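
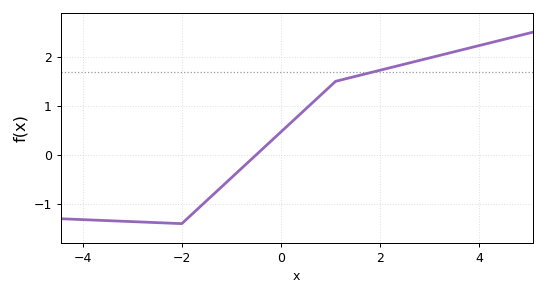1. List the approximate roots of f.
-0.6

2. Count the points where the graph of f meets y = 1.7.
1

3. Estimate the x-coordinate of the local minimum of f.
-2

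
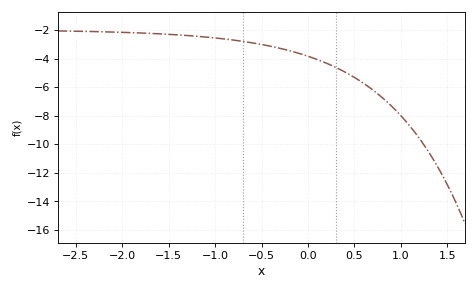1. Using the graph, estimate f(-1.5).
-2.4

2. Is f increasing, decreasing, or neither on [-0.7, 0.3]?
decreasing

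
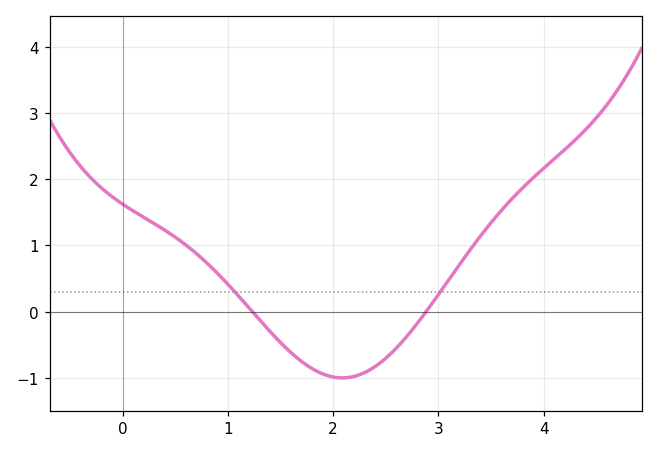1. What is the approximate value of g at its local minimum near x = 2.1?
-1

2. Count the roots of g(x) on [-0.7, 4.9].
2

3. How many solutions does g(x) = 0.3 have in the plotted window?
2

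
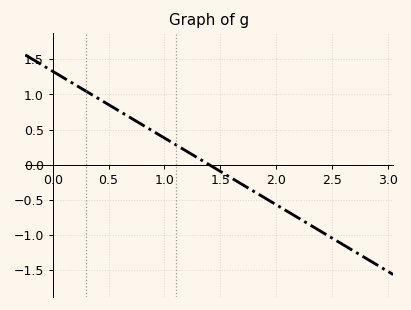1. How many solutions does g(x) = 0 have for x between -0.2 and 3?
1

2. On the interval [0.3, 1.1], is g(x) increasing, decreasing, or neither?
decreasing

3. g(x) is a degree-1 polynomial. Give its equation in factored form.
y = -0.95(x - 1.4)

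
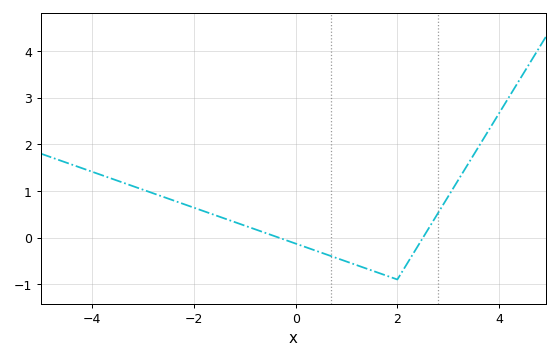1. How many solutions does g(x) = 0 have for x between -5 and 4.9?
2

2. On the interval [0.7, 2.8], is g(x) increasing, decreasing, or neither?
neither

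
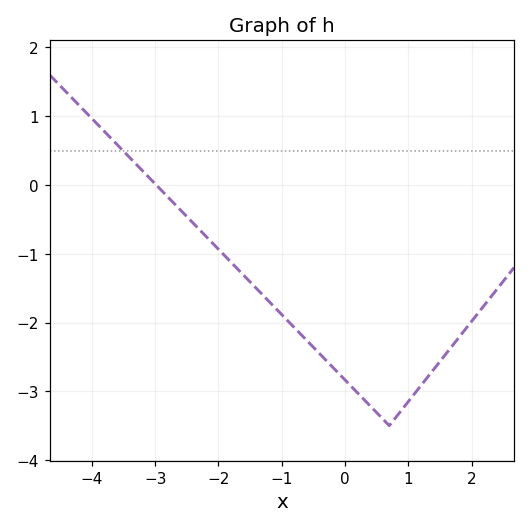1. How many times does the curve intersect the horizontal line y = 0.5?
1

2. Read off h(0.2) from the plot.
-3.02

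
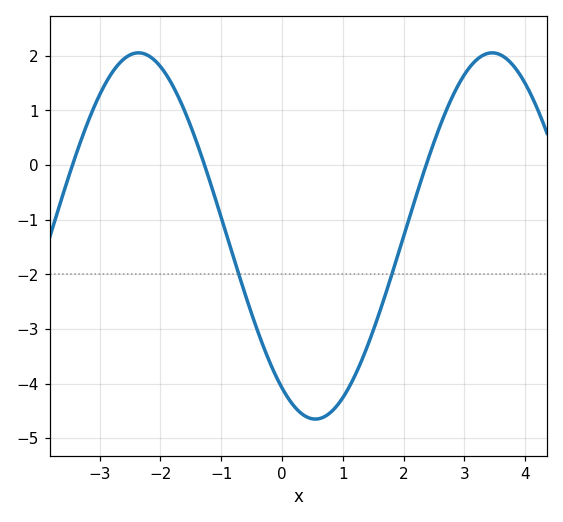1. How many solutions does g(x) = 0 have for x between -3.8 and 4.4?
3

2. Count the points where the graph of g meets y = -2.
2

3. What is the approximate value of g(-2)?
1.8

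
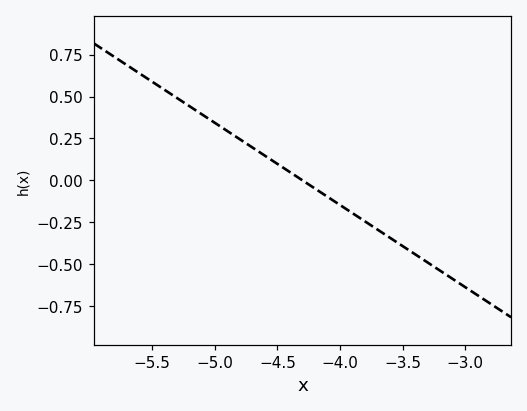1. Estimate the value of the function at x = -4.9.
0.3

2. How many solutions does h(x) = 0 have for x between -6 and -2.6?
1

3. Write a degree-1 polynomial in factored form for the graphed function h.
y = -0.49(x + 4.3)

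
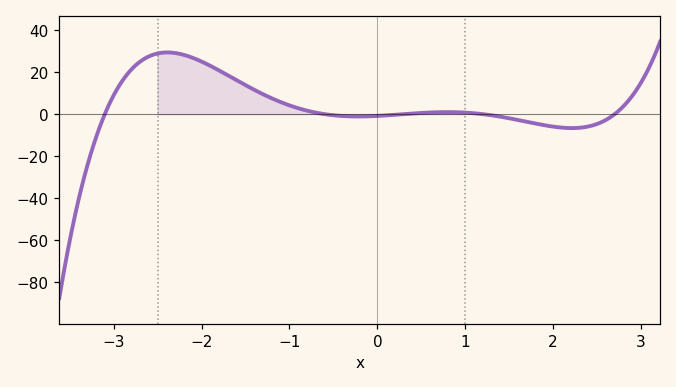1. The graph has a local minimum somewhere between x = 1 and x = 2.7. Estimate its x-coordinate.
2.2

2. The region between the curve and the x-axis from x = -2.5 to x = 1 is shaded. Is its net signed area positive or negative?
positive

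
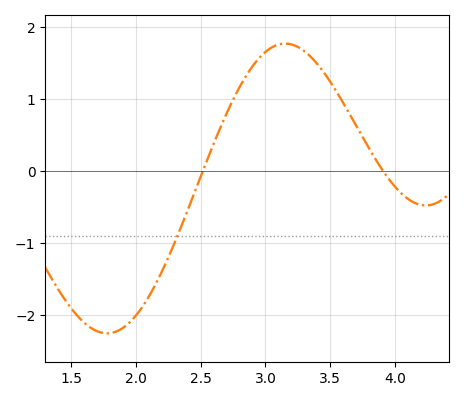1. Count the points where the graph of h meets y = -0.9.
1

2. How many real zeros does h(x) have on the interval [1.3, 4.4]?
2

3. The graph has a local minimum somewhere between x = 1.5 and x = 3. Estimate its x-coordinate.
1.8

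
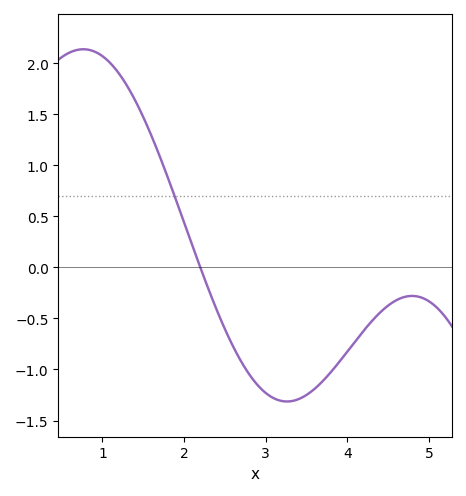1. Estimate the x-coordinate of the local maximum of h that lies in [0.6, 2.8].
0.767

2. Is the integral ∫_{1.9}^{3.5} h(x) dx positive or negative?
negative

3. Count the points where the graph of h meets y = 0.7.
1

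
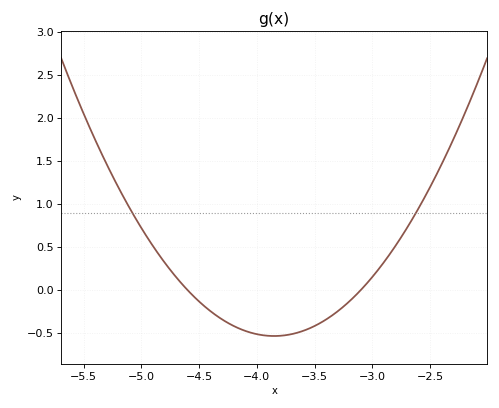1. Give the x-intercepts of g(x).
-4.6, -3.1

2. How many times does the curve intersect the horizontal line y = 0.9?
2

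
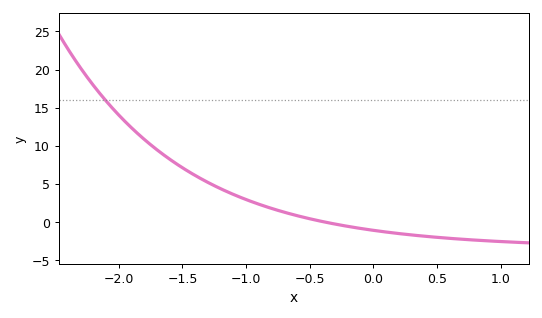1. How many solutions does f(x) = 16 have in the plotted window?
1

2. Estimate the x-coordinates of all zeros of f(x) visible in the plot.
-0.35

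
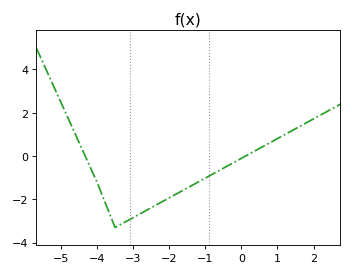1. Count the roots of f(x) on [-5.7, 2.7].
2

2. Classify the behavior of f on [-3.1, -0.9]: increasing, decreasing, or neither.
increasing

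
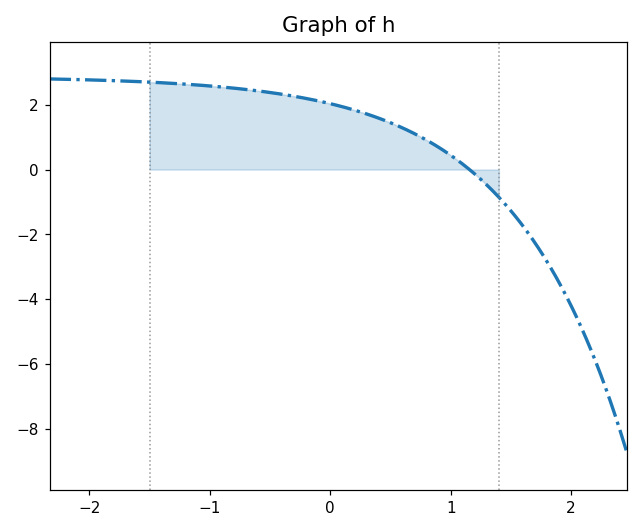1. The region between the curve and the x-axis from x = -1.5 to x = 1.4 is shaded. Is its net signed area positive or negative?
positive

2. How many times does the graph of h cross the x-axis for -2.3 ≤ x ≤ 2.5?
1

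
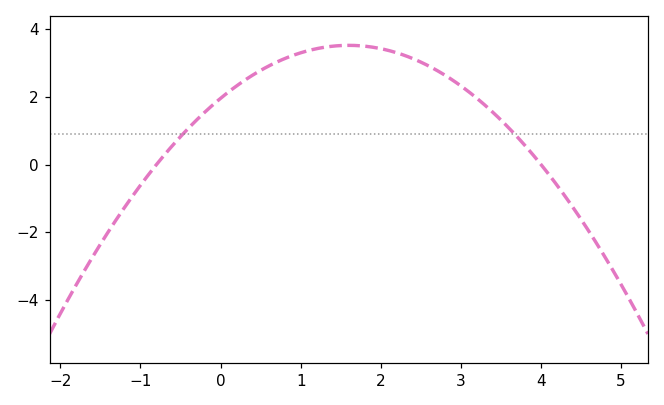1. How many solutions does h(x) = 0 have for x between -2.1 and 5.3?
2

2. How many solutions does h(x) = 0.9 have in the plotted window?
2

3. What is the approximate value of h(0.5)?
2.78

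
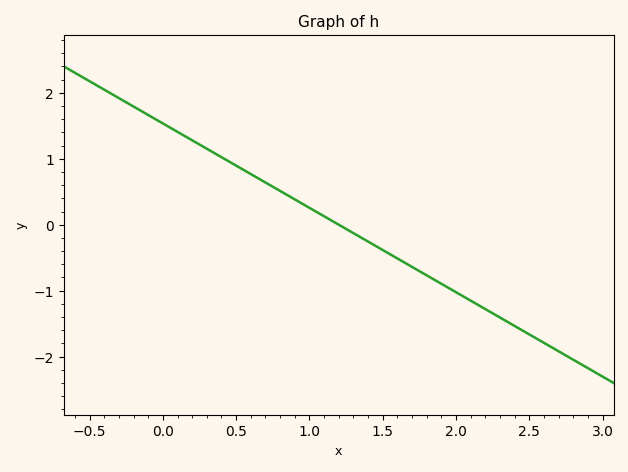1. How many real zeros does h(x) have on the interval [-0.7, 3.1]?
1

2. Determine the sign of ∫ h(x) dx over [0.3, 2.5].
negative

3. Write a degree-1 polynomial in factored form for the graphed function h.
y = -1.28(x - 1.2)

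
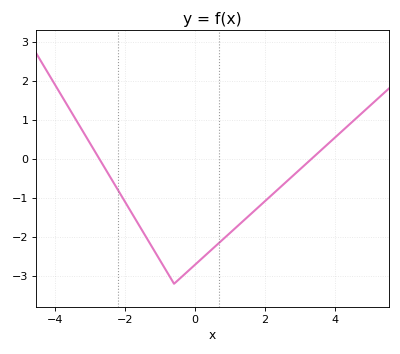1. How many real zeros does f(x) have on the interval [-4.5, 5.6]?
2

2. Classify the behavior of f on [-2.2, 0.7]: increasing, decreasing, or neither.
neither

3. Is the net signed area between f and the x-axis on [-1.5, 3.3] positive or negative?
negative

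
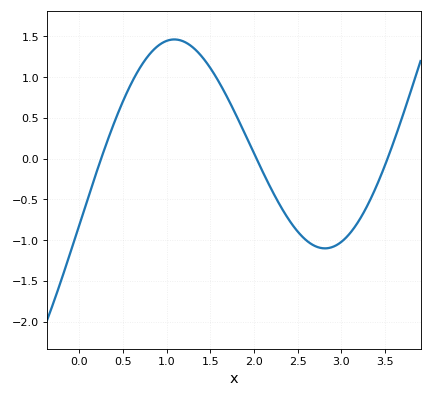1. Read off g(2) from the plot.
0.05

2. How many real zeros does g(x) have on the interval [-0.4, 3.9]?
3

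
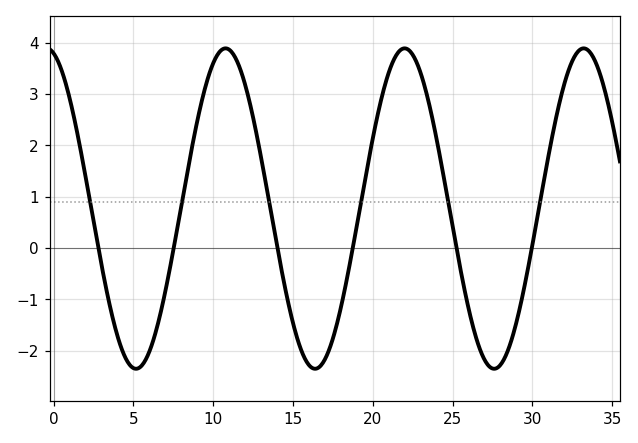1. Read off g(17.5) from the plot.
-1.76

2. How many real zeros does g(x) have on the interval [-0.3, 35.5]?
6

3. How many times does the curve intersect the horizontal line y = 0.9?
6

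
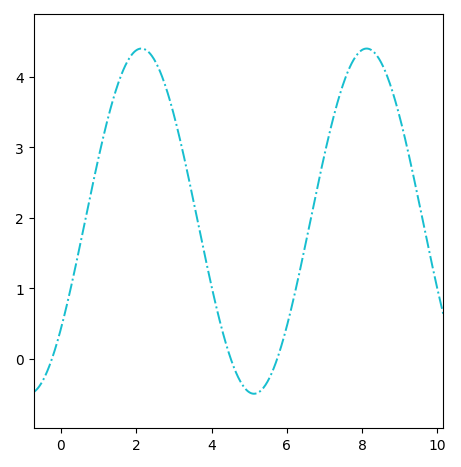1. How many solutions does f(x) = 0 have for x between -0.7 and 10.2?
3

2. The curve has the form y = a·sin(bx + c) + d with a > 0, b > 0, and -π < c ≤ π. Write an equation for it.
y = 2.45sin(1.1x - 0.67) + 1.95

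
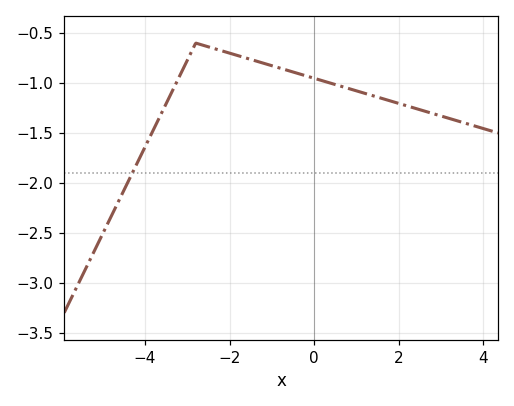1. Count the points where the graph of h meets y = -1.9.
1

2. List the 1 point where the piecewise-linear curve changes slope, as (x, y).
(-2.8, -0.6)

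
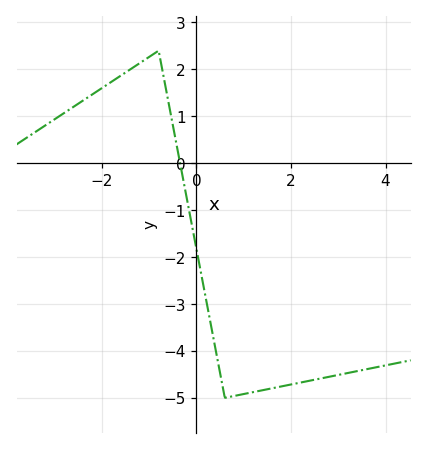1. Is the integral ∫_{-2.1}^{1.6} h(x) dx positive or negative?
negative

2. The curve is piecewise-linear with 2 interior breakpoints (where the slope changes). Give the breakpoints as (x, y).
(-0.8, 2.4); (0.6, -5)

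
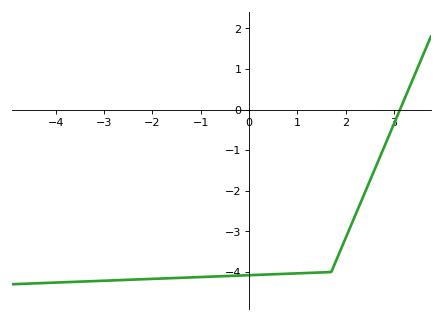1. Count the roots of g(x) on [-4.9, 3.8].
1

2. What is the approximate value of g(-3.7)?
-4.2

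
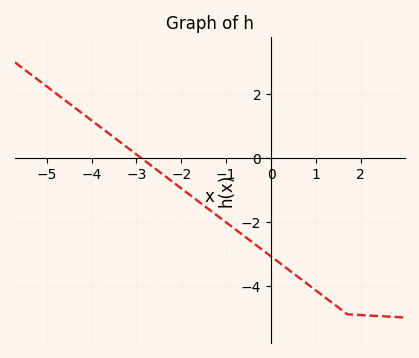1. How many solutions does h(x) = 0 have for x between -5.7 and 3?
1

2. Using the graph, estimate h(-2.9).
0.005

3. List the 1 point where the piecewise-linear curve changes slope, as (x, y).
(1.7, -4.9)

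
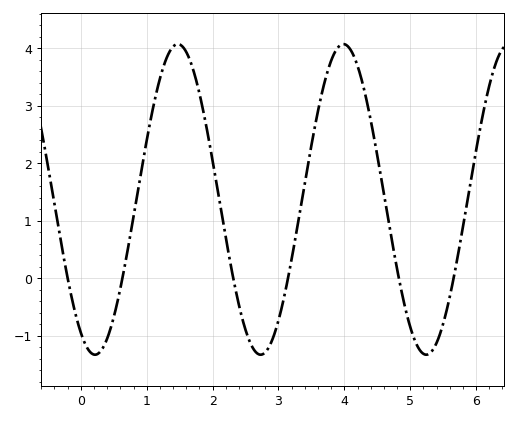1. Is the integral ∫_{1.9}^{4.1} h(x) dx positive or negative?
positive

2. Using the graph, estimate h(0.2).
-1.3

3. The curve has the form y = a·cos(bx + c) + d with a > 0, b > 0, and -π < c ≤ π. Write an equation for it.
y = 2.7cos(2.5x + 2.6) + 1.37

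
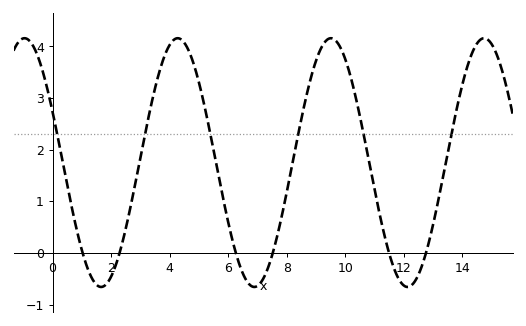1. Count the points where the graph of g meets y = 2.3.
6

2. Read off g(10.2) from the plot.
3.38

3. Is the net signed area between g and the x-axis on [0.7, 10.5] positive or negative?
positive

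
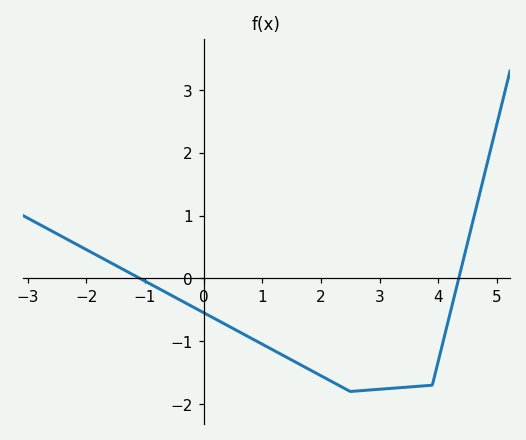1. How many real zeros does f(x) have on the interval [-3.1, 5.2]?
2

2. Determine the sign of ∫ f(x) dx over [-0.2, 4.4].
negative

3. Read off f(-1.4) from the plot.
0.157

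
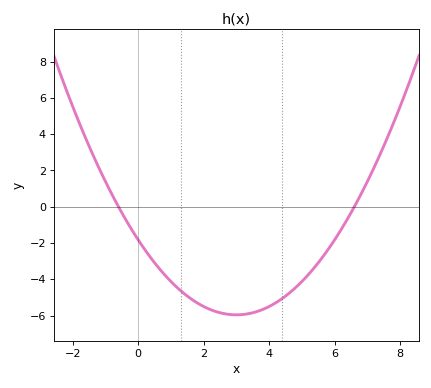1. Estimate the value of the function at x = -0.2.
-1.25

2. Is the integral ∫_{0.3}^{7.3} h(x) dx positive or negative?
negative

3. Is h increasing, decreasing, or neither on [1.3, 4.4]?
neither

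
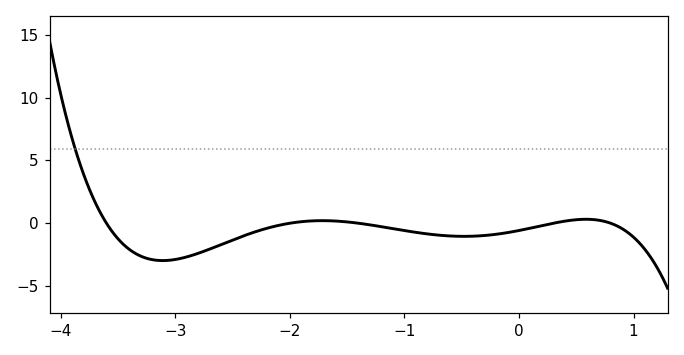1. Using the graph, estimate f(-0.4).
-1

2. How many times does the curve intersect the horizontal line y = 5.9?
1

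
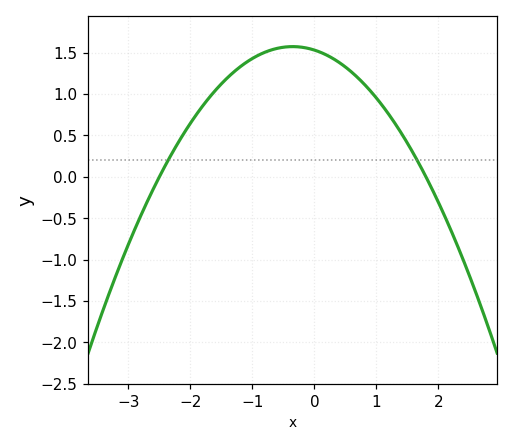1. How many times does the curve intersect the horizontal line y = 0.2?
2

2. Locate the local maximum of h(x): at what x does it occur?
-0.4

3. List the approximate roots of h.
-2.5, 1.8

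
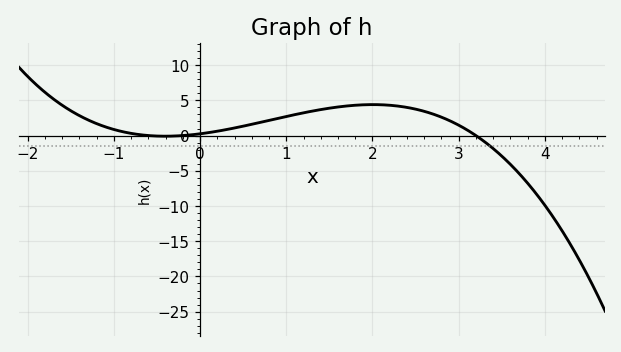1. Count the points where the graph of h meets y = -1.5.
1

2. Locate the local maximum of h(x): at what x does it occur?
2.01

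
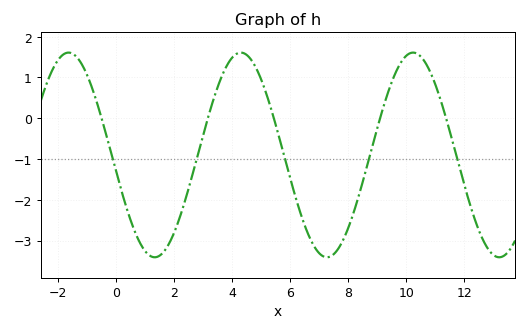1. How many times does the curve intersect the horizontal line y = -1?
5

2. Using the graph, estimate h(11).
0.8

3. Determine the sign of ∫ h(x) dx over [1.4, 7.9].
negative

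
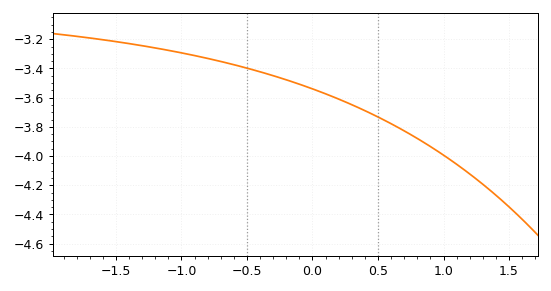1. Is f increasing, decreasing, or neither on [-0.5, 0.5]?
decreasing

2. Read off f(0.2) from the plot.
-3.61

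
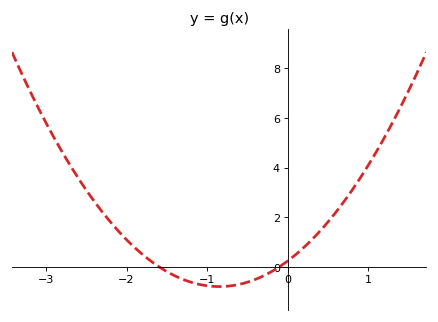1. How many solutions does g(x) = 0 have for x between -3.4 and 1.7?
2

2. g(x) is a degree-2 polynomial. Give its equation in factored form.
y = 1.43(x + 1.6)(x + 0.1)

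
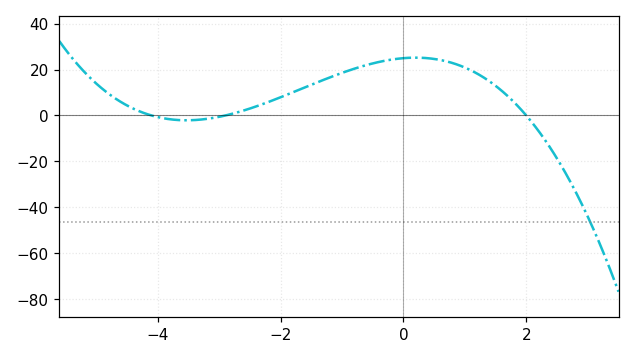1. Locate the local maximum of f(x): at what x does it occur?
0.197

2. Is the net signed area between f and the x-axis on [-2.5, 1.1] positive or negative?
positive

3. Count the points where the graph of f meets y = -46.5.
1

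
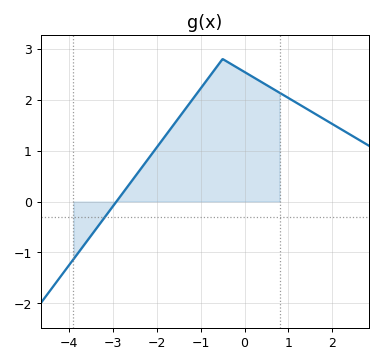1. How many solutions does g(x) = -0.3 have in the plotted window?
1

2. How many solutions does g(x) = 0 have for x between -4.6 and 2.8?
1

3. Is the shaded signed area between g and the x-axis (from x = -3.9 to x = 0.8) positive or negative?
positive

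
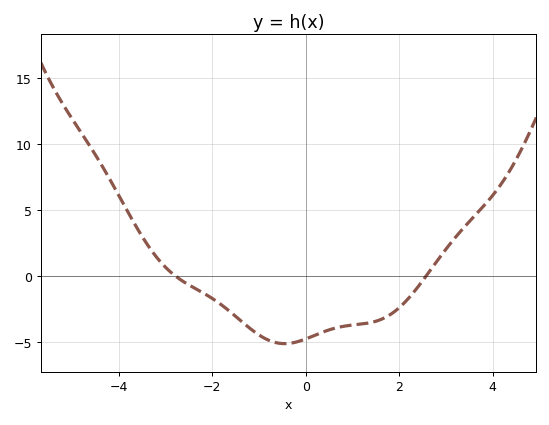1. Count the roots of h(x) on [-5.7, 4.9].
2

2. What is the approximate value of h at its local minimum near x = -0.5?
-5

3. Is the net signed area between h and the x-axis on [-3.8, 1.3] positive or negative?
negative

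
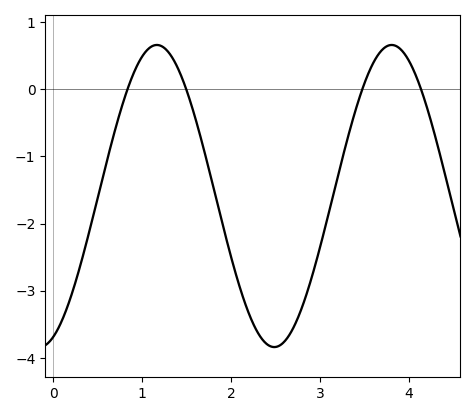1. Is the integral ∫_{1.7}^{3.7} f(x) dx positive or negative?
negative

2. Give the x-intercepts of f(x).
0.8, 1.5, 3.5, 4.1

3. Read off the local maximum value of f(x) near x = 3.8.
0.7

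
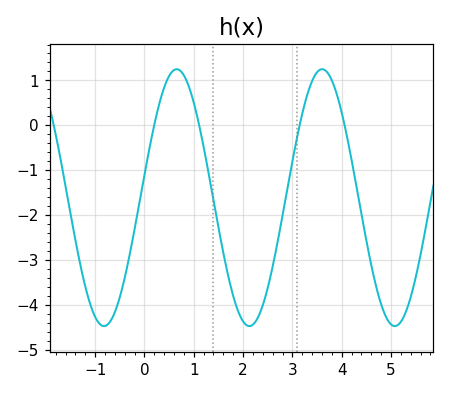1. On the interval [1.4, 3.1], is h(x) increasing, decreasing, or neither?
neither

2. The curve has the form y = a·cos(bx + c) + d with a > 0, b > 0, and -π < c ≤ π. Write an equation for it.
y = 2.86cos(2.13x - 1.39) - 1.61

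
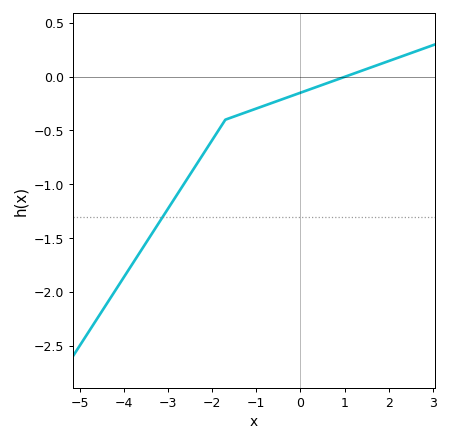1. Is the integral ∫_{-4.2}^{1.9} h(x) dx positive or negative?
negative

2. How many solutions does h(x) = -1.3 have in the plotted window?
1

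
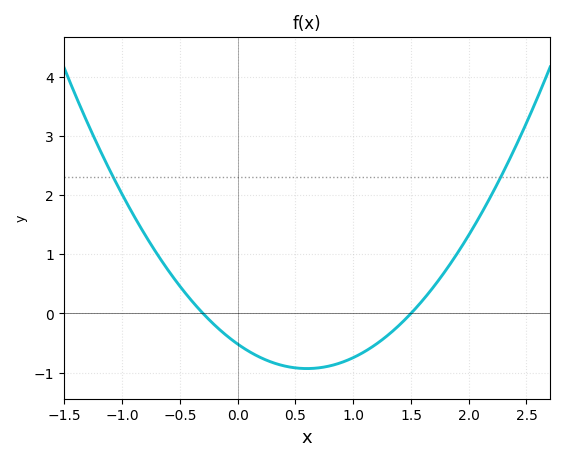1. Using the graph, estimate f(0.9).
-0.828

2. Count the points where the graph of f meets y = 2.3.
2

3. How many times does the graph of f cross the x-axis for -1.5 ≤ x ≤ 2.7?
2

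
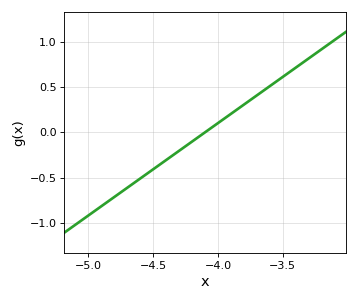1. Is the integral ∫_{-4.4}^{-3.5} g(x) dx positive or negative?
positive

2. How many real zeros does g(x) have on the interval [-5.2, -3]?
1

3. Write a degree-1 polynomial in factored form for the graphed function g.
y = 1.02(x + 4.1)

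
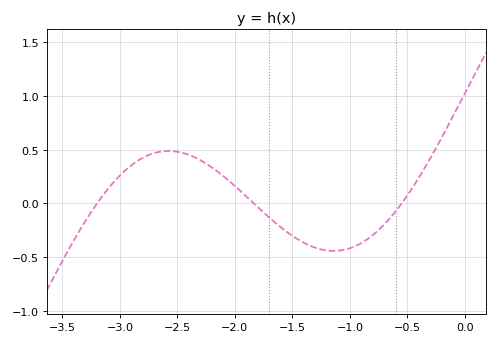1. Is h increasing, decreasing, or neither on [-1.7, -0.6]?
neither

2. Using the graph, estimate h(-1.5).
-0.3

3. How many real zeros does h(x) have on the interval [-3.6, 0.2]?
3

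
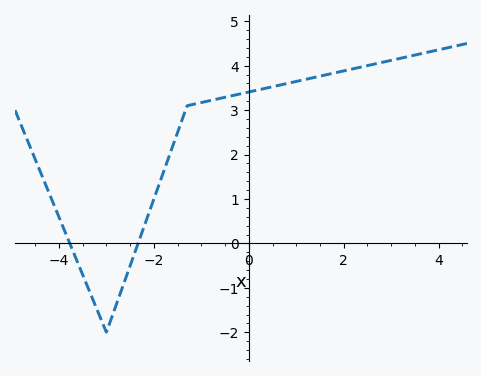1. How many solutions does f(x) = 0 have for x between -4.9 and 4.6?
2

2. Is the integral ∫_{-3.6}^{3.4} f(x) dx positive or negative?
positive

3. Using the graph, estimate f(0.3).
3.5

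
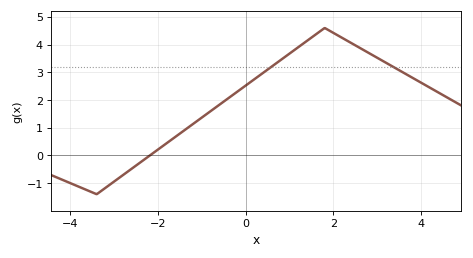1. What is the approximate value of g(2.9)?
3.61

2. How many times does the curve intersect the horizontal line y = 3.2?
2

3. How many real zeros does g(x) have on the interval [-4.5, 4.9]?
1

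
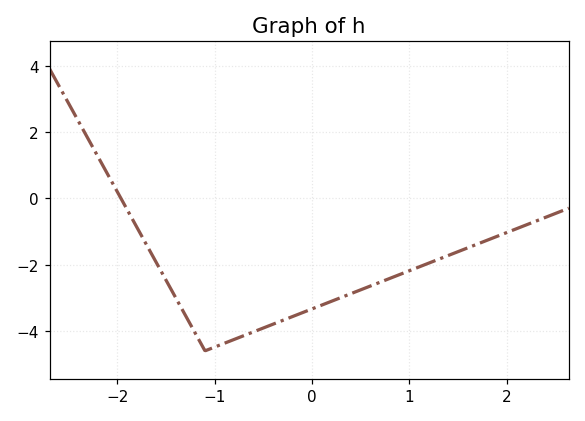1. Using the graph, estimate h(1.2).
-1.96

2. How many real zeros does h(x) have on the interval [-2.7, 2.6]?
1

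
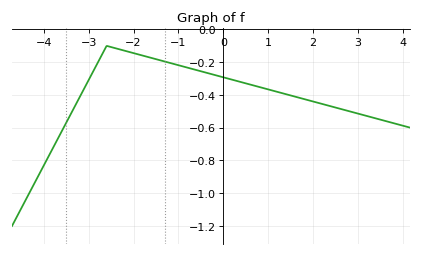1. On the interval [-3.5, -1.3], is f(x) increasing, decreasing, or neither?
neither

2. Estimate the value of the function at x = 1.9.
-0.432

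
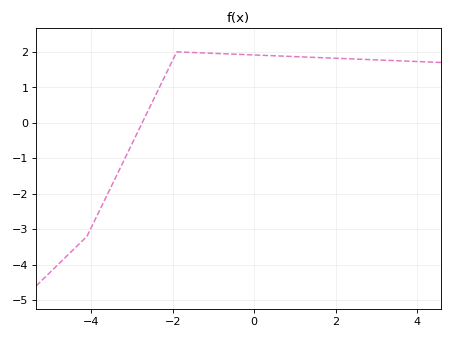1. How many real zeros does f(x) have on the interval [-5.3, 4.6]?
1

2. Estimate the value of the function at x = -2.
1.76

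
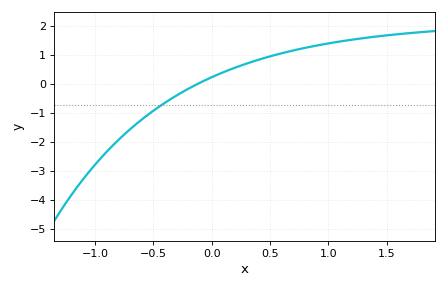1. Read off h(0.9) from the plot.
1.34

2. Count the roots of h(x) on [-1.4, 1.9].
1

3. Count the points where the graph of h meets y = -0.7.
1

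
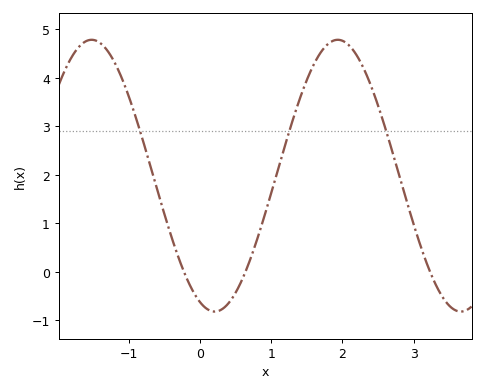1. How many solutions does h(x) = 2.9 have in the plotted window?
3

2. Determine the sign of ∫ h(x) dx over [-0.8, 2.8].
positive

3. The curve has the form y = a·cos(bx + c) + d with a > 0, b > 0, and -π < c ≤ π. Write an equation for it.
y = 2.8cos(1.8x + 2.8) + 1.98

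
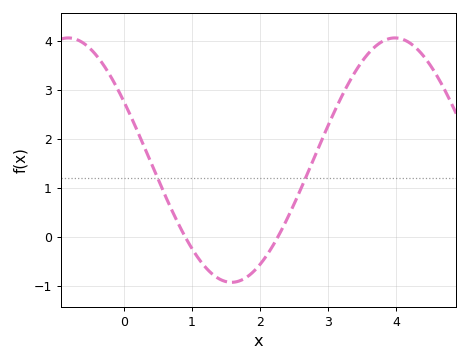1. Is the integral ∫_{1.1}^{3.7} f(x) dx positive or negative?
positive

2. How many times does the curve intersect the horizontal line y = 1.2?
2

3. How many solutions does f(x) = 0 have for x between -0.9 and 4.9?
2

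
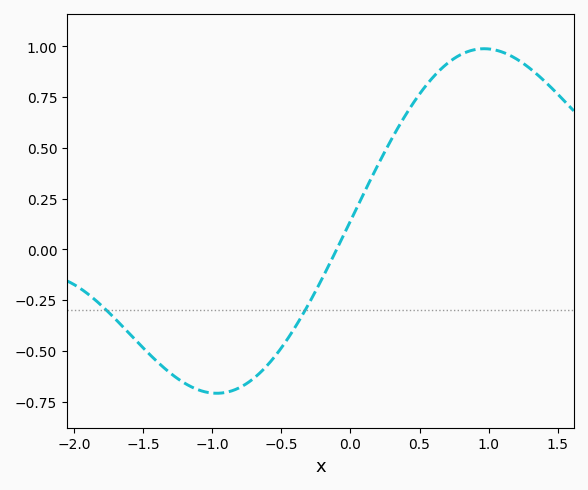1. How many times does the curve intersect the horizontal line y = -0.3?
2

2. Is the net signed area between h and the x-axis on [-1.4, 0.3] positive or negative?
negative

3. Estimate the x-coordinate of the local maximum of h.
0.95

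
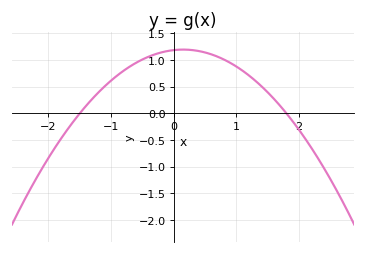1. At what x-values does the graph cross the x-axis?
-1.5, 1.8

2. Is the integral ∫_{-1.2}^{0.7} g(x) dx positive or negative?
positive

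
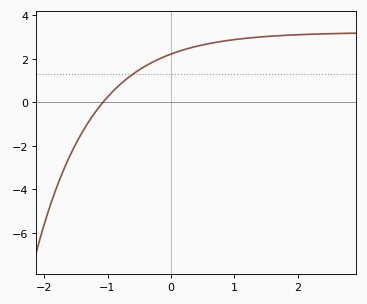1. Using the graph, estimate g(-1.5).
-2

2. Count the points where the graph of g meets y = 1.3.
1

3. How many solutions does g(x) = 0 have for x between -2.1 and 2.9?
1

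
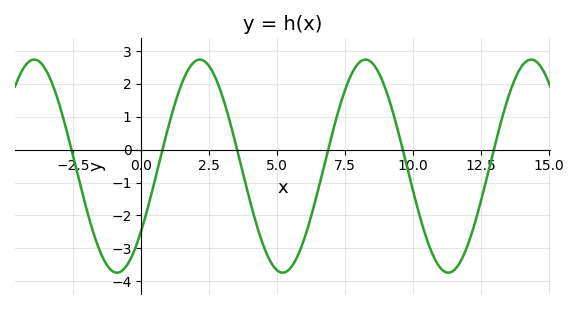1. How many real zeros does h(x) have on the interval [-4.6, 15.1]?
6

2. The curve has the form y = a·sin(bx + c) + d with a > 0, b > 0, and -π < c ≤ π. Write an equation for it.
y = 3.24sin(1x - 0.65) - 0.5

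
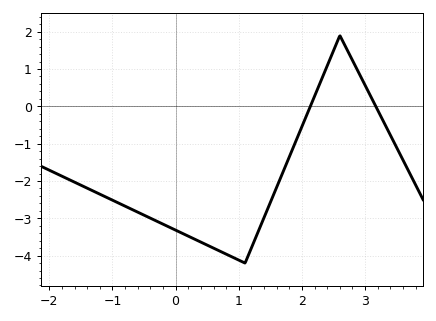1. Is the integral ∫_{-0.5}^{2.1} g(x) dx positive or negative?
negative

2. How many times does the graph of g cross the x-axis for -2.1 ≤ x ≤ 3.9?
2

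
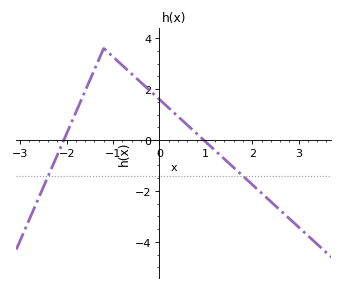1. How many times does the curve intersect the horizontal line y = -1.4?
2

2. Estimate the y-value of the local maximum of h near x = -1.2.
3.6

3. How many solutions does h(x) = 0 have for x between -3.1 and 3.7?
2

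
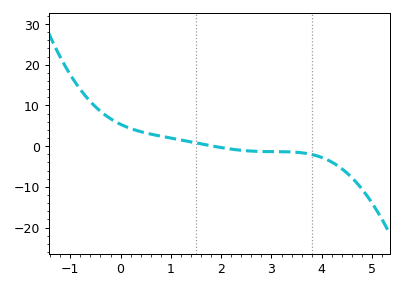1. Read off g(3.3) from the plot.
-1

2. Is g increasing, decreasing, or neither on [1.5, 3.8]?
decreasing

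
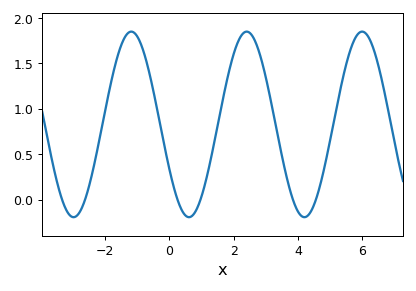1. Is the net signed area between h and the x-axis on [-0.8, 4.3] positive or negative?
positive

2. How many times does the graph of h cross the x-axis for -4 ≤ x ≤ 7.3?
6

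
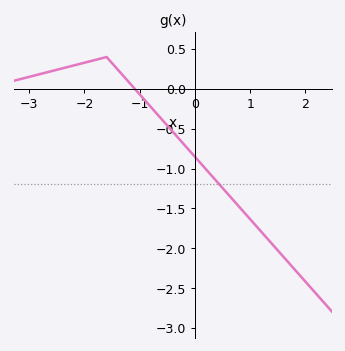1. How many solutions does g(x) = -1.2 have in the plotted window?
1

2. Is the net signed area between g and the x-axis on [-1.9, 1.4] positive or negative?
negative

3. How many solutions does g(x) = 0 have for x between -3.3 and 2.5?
1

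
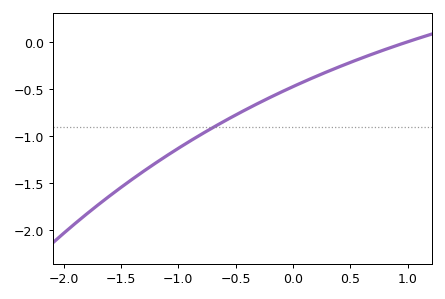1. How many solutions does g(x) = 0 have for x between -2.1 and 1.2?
1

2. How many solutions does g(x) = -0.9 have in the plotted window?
1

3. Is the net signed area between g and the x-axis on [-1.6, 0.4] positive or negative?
negative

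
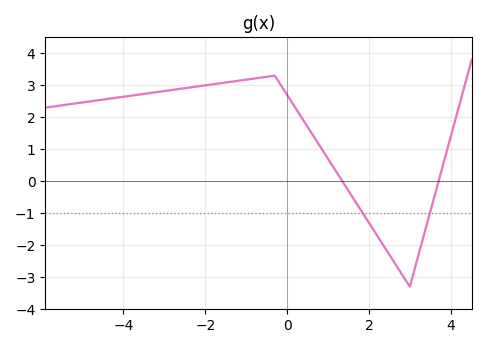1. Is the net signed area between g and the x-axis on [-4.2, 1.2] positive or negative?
positive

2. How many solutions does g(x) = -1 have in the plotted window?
2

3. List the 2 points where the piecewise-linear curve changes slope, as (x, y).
(-0.3, 3.3); (3, -3.3)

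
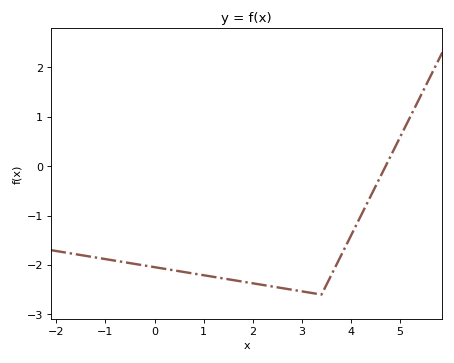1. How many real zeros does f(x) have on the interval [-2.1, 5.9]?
1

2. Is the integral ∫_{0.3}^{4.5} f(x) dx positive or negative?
negative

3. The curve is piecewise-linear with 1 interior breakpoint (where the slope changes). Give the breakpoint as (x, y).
(3.4, -2.6)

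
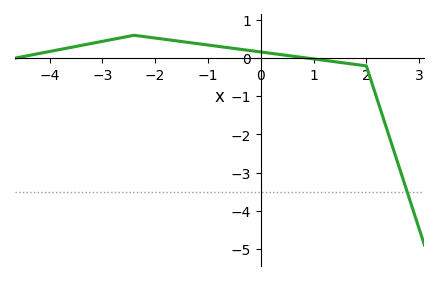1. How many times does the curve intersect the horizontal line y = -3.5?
1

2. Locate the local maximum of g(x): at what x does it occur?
-2.4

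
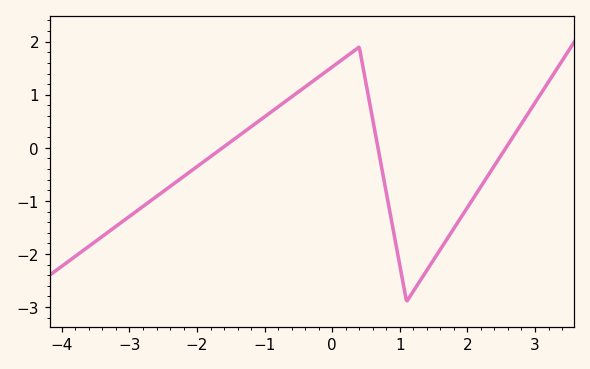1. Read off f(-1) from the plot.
0.586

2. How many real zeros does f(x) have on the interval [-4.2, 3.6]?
3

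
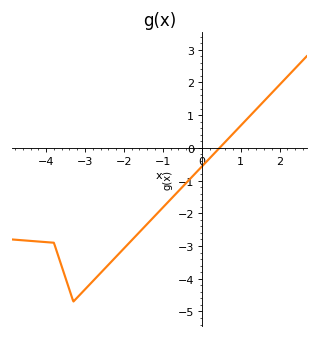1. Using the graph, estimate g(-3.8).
-2.9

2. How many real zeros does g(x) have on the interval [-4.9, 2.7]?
1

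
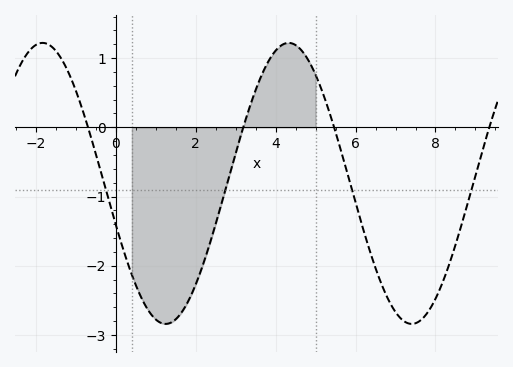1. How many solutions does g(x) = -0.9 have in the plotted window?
4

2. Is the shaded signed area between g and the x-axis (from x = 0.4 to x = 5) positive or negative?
negative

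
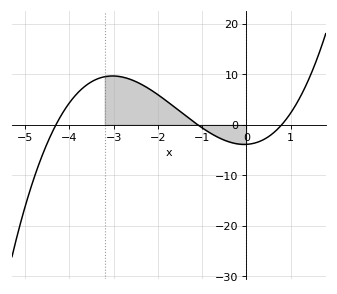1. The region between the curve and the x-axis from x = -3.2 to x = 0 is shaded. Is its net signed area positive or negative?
positive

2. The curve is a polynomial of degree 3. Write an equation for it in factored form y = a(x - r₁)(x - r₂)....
y = 1.03(x + 4.3)(x + 1.1)(x - 0.8)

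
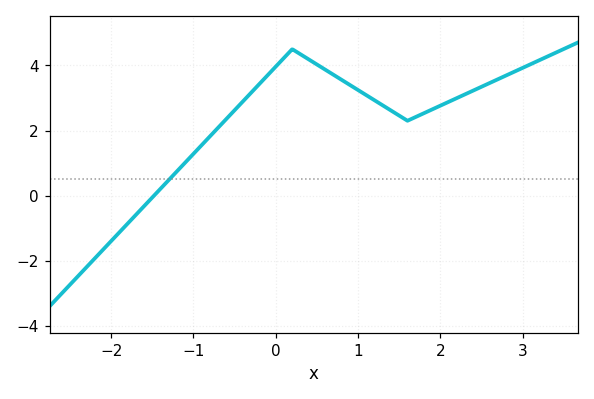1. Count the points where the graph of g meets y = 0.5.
1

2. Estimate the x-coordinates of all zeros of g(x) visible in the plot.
-1.48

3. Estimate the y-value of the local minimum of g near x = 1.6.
2.3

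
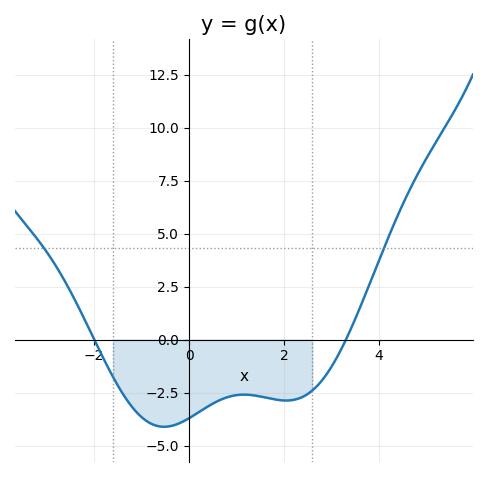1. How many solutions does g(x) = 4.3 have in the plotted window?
2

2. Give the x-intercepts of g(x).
-2, 3.31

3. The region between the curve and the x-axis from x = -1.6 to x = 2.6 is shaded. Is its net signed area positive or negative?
negative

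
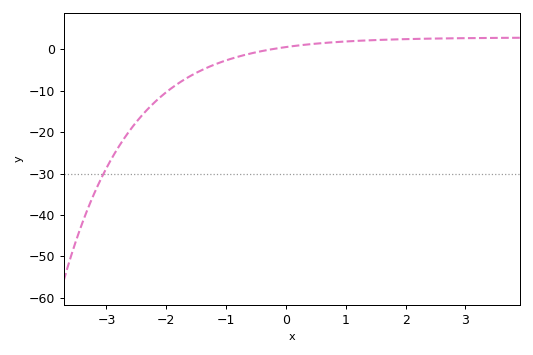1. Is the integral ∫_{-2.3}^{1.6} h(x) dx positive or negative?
negative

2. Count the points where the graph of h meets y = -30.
1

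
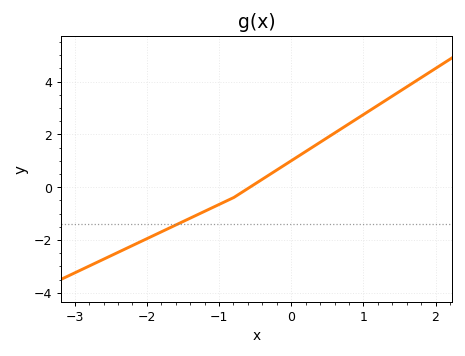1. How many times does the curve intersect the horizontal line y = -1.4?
1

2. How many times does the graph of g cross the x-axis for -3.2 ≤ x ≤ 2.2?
1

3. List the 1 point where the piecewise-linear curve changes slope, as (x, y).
(-0.8, -0.4)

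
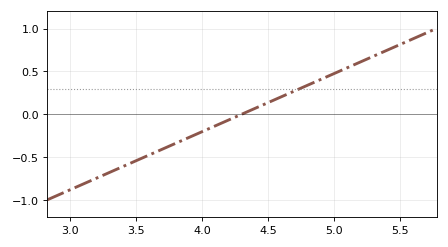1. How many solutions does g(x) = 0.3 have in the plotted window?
1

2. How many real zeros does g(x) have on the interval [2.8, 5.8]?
1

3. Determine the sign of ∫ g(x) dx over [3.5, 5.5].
positive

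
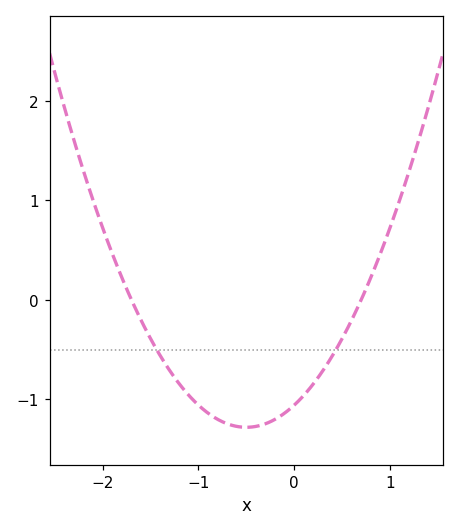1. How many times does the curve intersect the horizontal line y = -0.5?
2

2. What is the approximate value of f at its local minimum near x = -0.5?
-1.3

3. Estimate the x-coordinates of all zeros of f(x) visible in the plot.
-1.7, 0.7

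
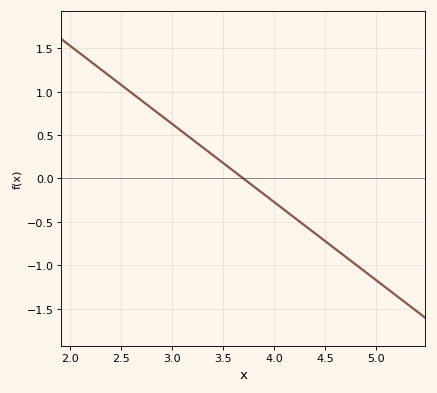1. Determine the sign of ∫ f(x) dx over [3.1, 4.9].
negative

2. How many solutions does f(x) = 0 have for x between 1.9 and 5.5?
1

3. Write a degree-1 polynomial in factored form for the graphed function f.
y = -0.9(x - 3.7)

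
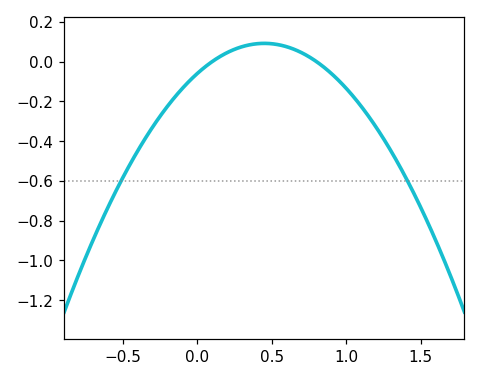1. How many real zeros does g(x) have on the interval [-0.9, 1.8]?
2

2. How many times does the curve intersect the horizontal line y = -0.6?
2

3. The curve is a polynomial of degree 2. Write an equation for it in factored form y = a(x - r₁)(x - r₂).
y = -0.75(x - 0.1)(x - 0.8)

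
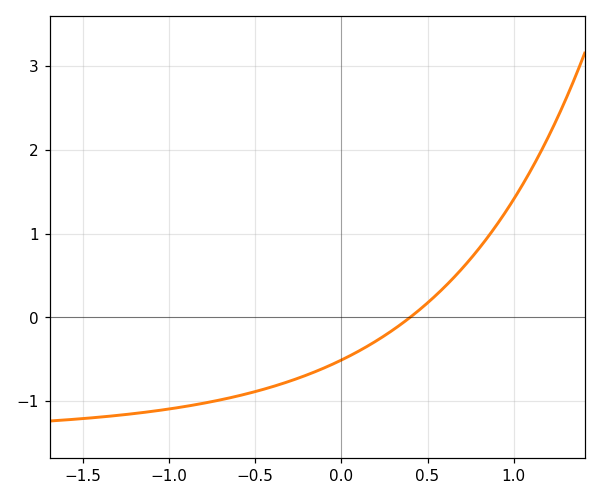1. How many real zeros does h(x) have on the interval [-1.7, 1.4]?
1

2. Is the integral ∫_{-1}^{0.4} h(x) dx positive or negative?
negative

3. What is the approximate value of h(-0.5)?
-0.887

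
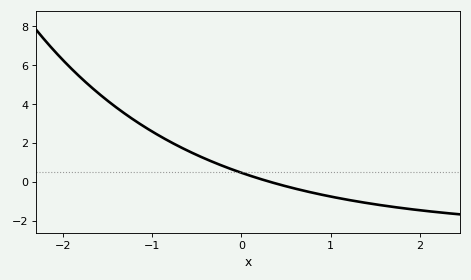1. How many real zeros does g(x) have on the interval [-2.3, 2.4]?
1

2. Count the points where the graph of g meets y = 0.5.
1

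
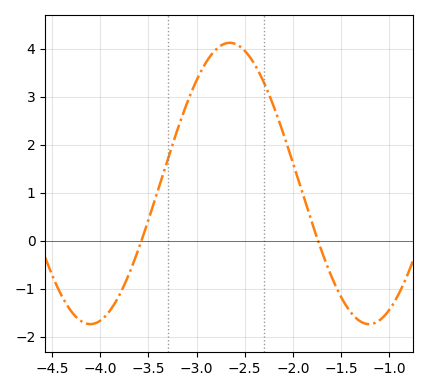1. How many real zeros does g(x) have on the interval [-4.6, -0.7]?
2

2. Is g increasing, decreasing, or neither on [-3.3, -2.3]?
neither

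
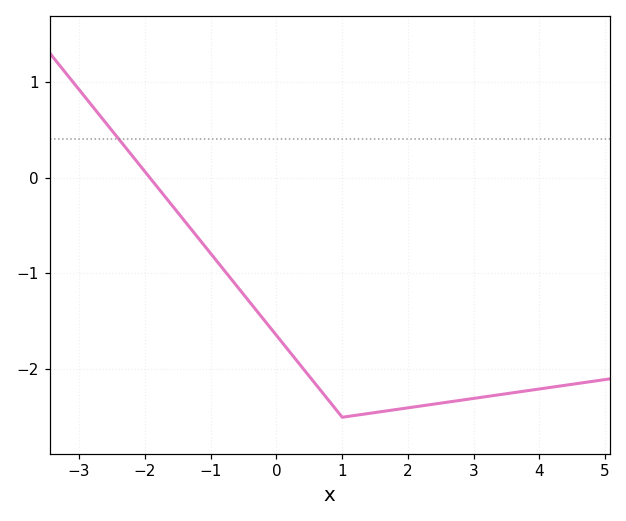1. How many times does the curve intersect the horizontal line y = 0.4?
1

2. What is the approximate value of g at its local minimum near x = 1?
-2.5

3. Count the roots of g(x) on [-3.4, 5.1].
1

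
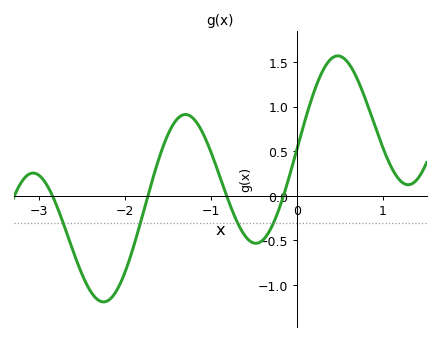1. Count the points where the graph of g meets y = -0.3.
4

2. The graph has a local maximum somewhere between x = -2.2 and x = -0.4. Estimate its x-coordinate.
-1.3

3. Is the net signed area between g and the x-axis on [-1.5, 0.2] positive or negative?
positive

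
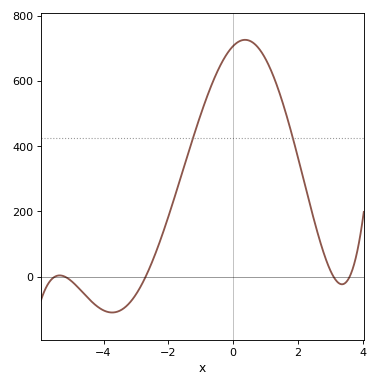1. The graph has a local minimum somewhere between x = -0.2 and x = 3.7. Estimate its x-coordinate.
3.4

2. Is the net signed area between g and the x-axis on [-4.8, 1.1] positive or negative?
positive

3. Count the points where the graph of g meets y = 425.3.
2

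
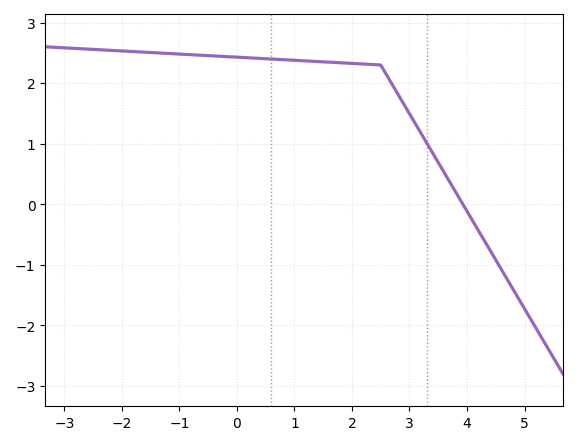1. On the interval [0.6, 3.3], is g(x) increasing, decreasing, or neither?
decreasing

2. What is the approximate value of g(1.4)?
2.4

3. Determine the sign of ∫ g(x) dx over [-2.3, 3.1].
positive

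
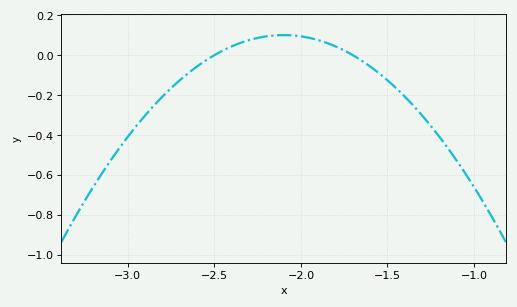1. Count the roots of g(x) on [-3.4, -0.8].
2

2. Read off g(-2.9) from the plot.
-0.302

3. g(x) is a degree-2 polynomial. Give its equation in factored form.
y = -0.63(x + 2.5)(x + 1.7)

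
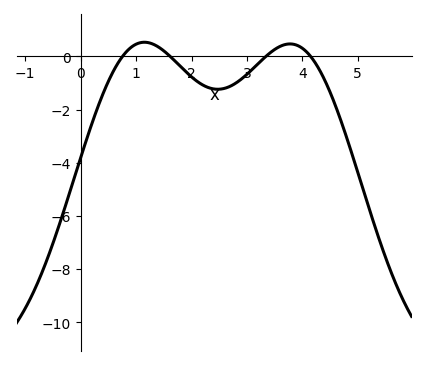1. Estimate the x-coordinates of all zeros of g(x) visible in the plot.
0.8, 1.6, 3.3, 4.1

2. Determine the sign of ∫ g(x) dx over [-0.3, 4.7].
negative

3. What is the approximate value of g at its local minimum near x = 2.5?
-1.2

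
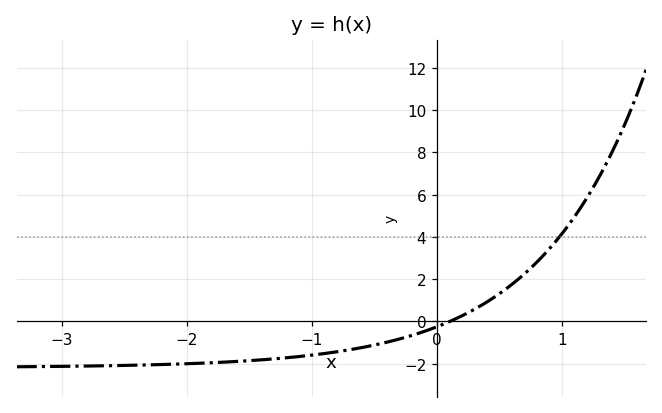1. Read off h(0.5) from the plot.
1.4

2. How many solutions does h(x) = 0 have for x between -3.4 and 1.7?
1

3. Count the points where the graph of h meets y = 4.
1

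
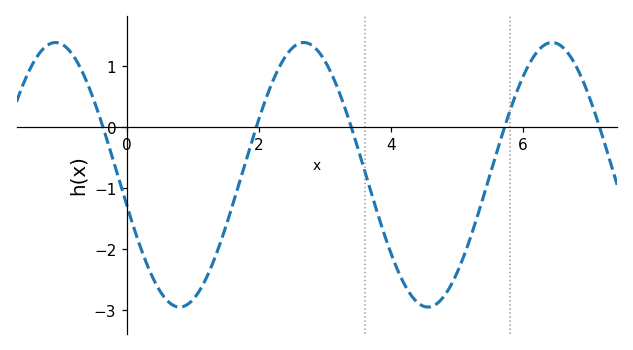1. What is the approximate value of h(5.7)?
-0.1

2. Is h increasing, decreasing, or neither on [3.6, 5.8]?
neither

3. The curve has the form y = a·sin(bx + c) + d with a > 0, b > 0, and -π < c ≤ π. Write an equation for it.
y = 2.17sin(1.7x - 2.9) - 0.78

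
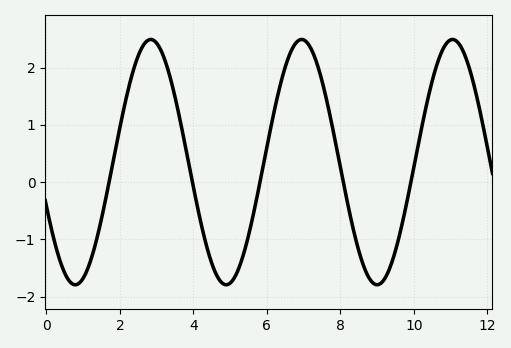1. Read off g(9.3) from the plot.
-1.57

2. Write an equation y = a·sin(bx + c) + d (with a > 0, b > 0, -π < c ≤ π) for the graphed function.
y = 2.14sin(1.53x - 2.77) + 0.35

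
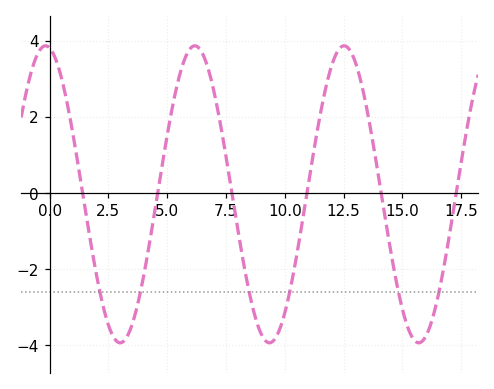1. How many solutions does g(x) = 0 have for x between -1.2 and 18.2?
6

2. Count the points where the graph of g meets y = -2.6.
6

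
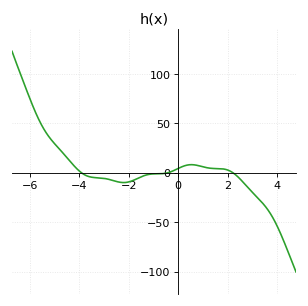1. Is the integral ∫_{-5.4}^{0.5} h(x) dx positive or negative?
positive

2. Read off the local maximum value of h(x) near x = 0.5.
8.27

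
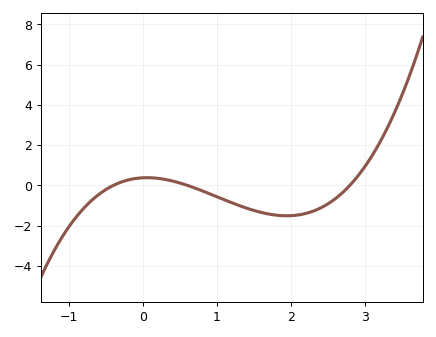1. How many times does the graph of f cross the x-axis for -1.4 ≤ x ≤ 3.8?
3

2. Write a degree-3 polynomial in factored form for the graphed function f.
y = 0.56(x + 0.4)(x - 0.6)(x - 2.8)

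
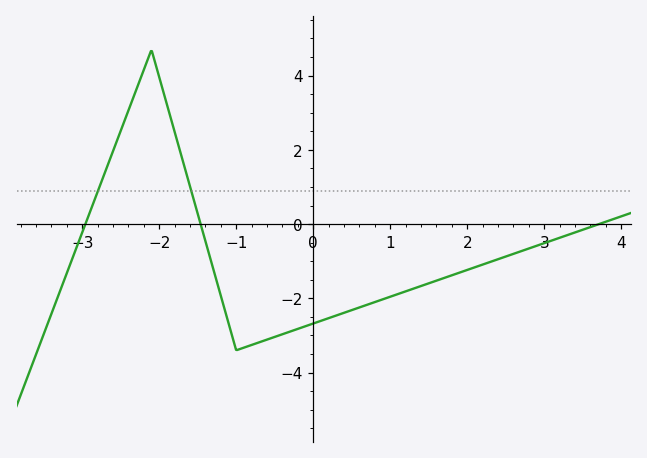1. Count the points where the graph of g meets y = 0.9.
2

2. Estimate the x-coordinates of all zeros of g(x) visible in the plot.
-2.96, -1.46, 3.71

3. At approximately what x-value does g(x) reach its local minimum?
-1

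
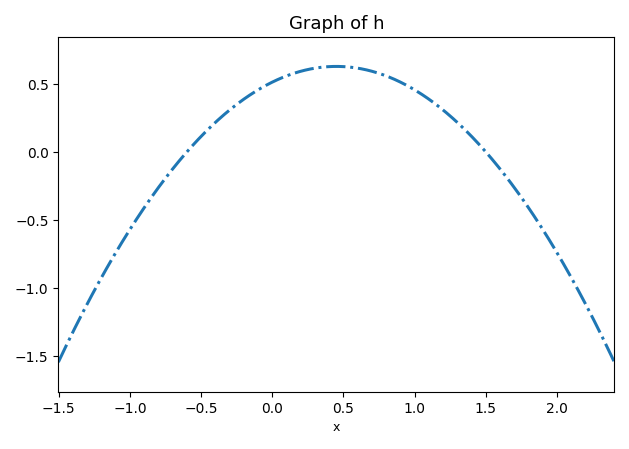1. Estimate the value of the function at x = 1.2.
0.3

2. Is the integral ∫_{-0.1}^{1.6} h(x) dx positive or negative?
positive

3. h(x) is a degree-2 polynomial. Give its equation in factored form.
y = -0.57(x + 0.6)(x - 1.5)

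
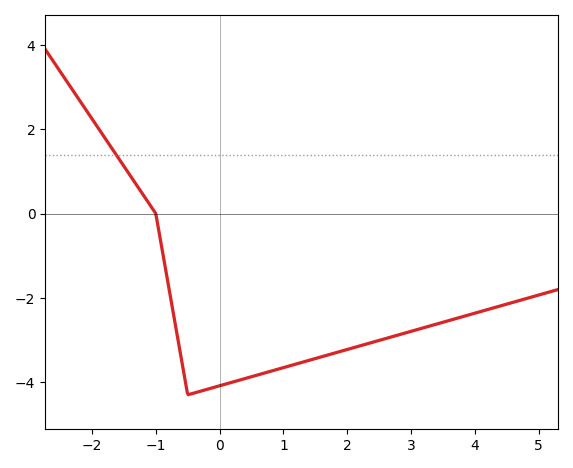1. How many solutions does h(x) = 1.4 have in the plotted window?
1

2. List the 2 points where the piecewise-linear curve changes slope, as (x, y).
(-1, 0); (-0.5, -4.3)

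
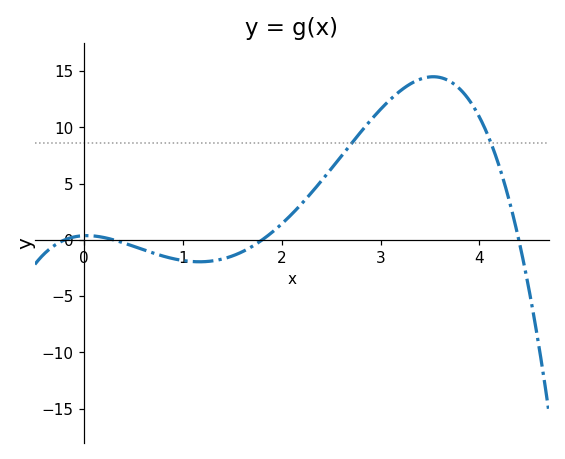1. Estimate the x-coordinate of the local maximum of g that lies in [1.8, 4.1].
3.5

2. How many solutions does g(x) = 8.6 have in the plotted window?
2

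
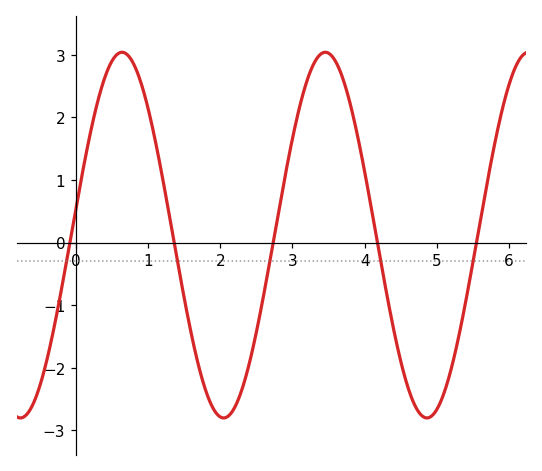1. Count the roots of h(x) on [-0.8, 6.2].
5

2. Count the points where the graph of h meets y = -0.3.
5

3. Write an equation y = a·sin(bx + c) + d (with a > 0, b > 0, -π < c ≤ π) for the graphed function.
y = 2.92sin(2.23x + 0.15) + 0.12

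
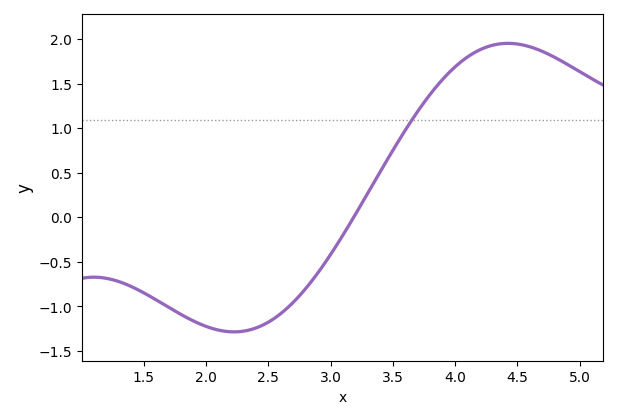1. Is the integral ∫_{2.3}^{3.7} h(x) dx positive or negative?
negative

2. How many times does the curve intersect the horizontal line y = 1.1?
1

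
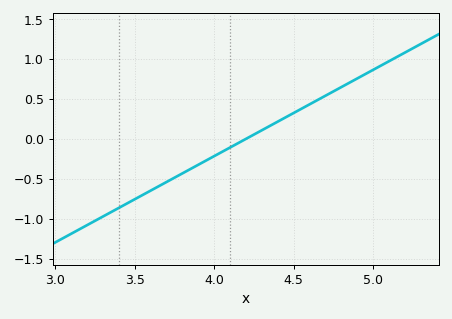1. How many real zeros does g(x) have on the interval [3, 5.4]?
1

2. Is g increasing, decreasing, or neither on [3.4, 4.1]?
increasing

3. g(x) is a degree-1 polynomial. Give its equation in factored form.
y = 1.08(x - 4.2)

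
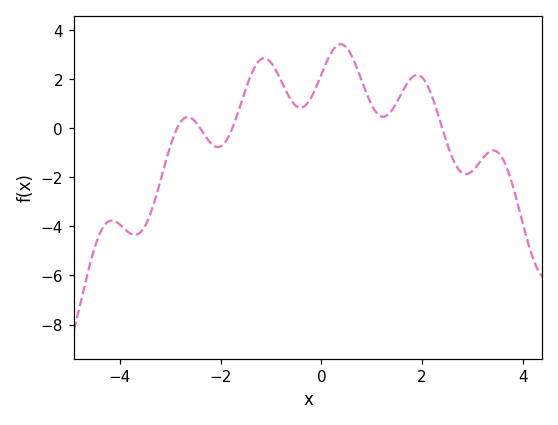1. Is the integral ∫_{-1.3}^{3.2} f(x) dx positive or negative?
positive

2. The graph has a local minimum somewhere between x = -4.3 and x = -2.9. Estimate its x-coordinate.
-3.8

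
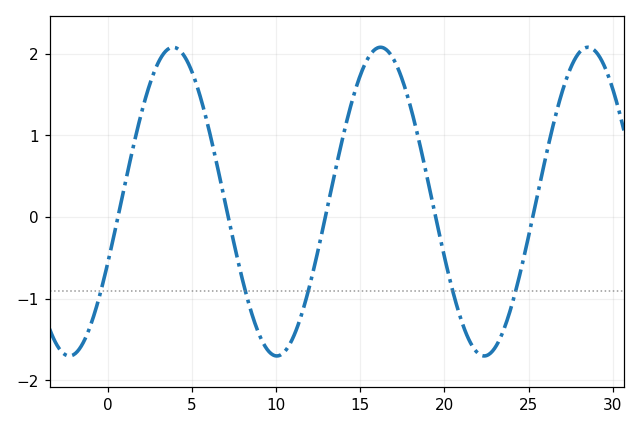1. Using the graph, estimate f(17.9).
1.4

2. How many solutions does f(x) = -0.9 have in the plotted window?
5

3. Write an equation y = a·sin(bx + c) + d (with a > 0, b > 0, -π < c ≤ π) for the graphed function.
y = 1.89sin(0.51x - 0.41) + 0.19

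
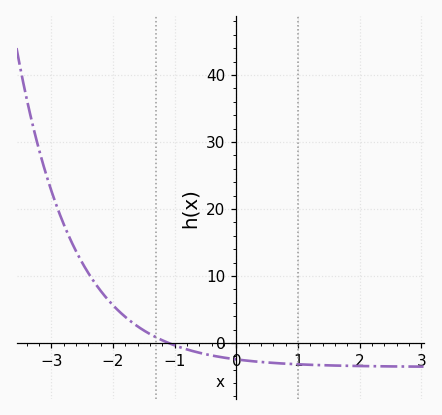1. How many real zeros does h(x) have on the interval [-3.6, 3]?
1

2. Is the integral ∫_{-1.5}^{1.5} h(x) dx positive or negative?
negative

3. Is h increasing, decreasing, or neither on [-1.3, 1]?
decreasing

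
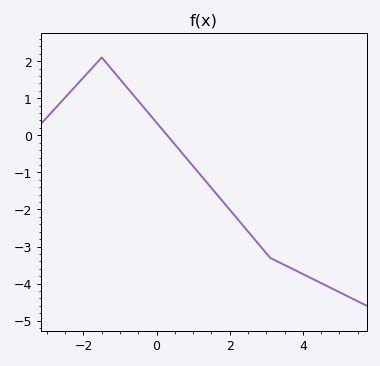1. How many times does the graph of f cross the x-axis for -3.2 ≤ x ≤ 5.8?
1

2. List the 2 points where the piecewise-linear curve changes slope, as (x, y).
(-1.5, 2.1); (3.1, -3.3)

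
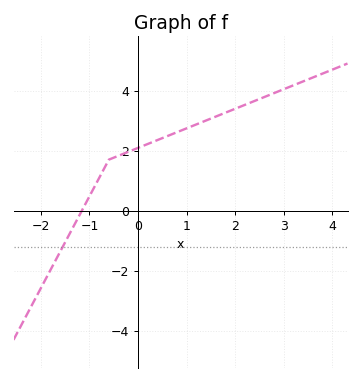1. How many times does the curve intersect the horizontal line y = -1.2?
1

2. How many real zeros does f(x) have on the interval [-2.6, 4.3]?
1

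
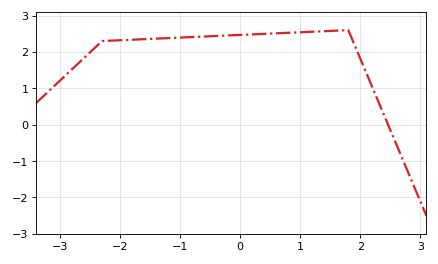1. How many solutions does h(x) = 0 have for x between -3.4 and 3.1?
1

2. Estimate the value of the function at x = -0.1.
2.46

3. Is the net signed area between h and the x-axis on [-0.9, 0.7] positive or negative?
positive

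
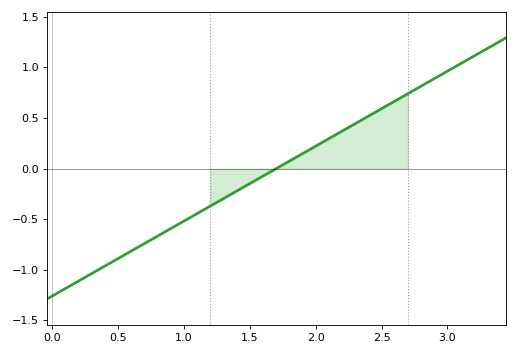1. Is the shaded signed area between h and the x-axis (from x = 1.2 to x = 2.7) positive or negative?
positive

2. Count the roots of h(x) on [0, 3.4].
1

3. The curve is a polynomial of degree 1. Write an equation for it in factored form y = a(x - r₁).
y = 0.74(x - 1.7)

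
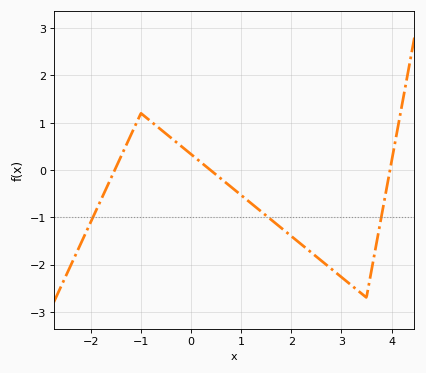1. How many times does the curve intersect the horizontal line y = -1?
3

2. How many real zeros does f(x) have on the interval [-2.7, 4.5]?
3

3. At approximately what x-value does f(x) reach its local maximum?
-0.998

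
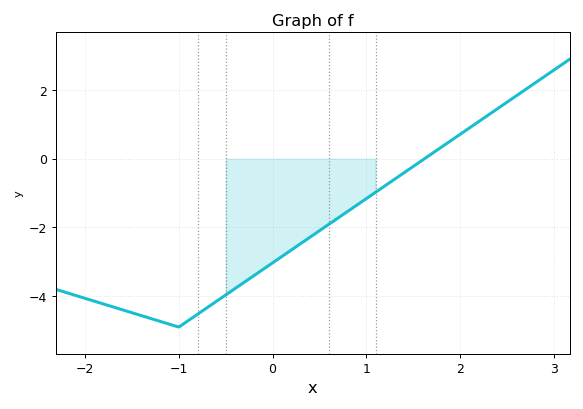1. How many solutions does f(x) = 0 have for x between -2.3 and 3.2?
1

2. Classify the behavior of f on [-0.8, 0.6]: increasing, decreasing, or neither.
increasing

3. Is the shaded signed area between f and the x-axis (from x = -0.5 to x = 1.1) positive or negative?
negative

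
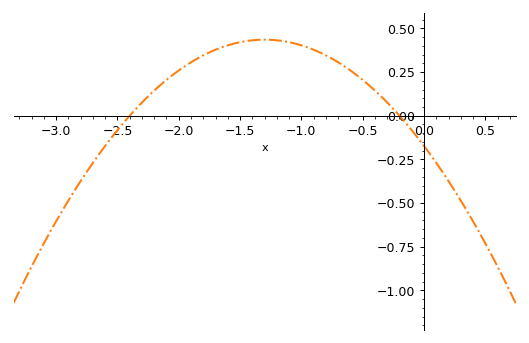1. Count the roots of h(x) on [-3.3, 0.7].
2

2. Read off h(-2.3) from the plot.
0.08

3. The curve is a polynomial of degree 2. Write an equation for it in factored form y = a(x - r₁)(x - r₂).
y = -0.36(x + 2.4)(x + 0.2)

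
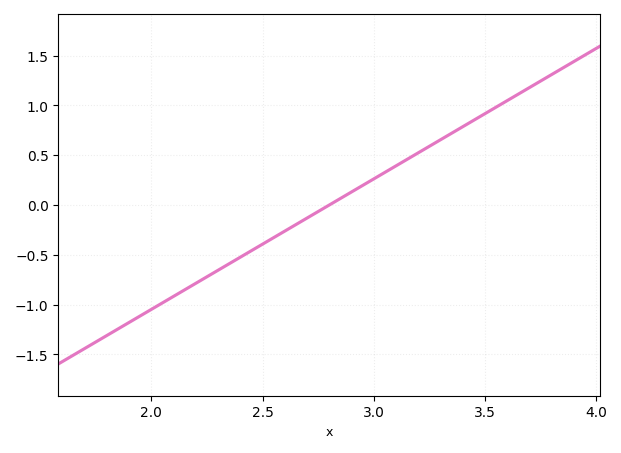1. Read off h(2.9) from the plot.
0.131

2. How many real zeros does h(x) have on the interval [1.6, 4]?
1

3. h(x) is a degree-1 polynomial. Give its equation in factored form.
y = 1.31(x - 2.8)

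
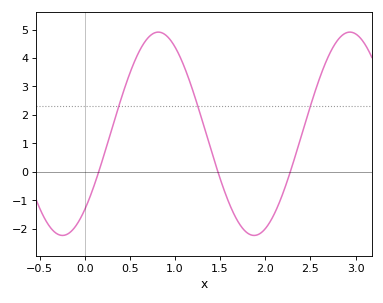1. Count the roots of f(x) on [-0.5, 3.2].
3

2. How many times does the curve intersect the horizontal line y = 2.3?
3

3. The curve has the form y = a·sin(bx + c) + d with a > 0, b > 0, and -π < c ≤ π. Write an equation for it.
y = 3.57sin(2.96x - 0.842) + 1.34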